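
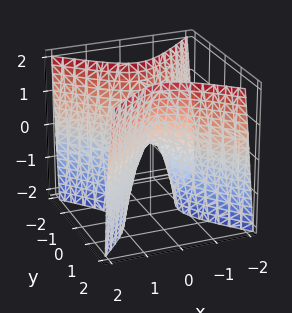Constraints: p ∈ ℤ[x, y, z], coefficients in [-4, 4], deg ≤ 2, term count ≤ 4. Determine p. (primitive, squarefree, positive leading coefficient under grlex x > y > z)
3*x^2 - 3*y^2 + z

1. deg p = 2. A hyperbolic paraboloid; a quadric.
2. Symmetries: it's symmetric under x → −x, forcing even powers of x; the y ↦ −y reflection is a symmetry, so y appears only in even powers.
3. Reading off the gridlines: it crosses the z-axis at the gridline z = 0; one y-axis crossing is at y = 0; it meets the x-axis at x = 0 (among the integer gridlines).
4. Solving for integer coefficients yields p as stated.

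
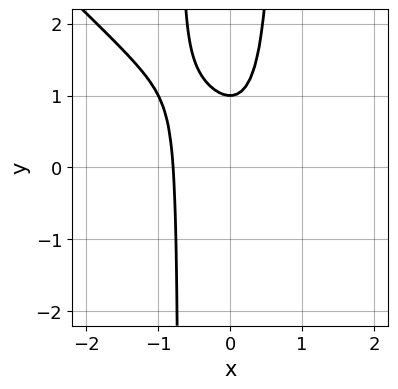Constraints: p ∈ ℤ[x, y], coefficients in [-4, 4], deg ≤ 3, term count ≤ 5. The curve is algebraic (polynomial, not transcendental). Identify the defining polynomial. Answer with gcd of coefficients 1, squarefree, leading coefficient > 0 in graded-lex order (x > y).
2*x^3 + 2*x^2*y - y + 1

1. The degree is 3 — the shape is more complex than any degree-2 curve.
2. Reading off the gridlines: it meets the y-axis at y = 1 (among the integer gridlines).
3. Together with the visible shape, these determine p as stated.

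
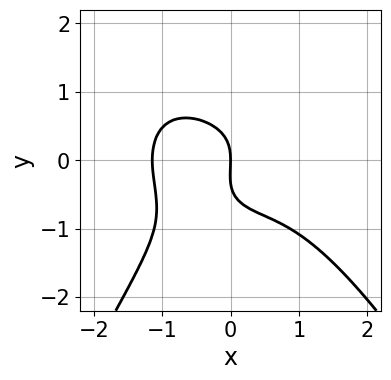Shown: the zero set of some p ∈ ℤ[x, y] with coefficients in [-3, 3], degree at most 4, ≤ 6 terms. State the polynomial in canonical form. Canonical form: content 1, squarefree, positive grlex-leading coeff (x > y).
2*x^4 - 2*x*y^2 + 3*y^3 + y^2 + 3*x

(a) The degree is 4 — no degree-3 curve has this shape.
(b) Against the integer gridlines: one y-axis crossing is at y = 0; it meets the x-axis at x = 0 (among the integer gridlines).
(c) Fitting integer coefficients to these (and the overall shape) gives p.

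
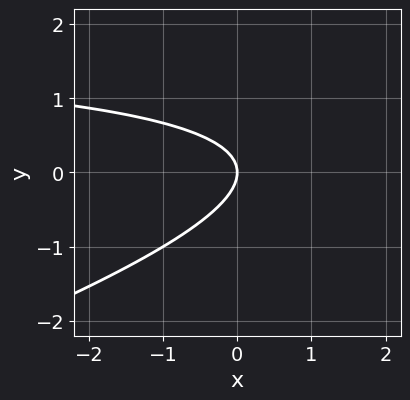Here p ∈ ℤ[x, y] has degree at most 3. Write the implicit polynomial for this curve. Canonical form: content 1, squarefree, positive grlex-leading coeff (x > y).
1. The degree is 2 — a generic line meets the curve in up to 2 points.
2. Observable constraints: one y-axis crossing is at y = 0; one x-axis crossing is at x = 0.
3. These observations pin down the coefficients.

x*y - 3*y^2 - 2*x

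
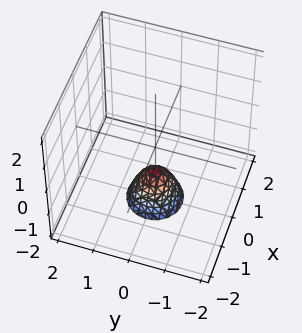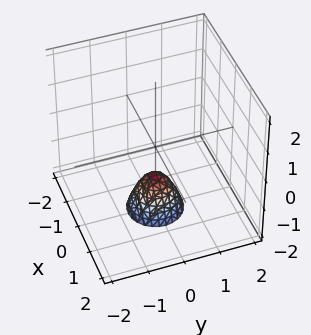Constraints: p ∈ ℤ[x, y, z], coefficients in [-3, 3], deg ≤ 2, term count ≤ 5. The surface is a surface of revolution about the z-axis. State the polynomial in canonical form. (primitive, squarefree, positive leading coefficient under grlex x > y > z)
2*x^2 + 2*y^2 + z + 1

deg p = 2. A generic line meets the surface in up to 2 points.
Symmetries: rotational symmetry about the z-axis ⇒ p depends on x, y only through x² + y².
Observable constraints: a circular section at z = -2 has radius between 0 and 1; it misses every integer gridline on the x-axis.
Together with the visible shape, these determine p as stated. Check: (0, 0, -1) on the z-axis lies on the surface, and p(0, 0, -1) = 0. ✓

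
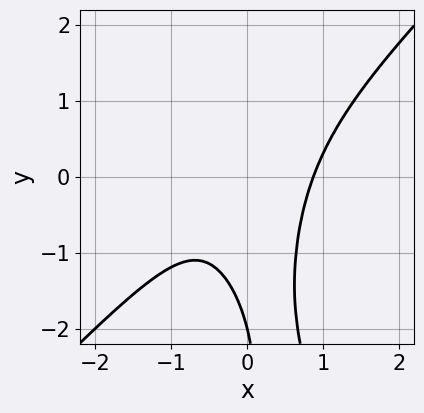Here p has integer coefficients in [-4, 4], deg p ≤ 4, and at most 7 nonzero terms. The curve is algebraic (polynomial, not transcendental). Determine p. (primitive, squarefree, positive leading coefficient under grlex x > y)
3*x^3 - 2*x^2*y - x*y^2 - y - 2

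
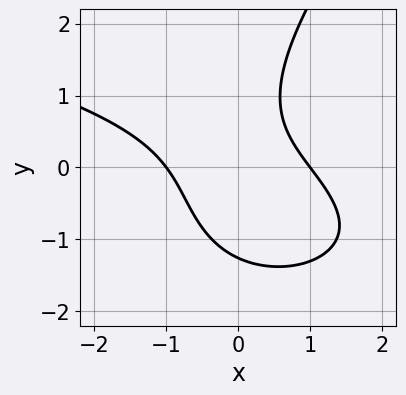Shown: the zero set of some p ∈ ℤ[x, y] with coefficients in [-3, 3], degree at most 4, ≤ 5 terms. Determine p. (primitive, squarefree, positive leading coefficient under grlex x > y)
x*y^2 - y^3 + 2*x^2 + 3*x*y - 2

Degree: the shape is more complex than any degree-2 curve, so deg p = 3.
Checking where it meets the axes: the x-axis gridline crossings are at x ∈ {-1, 1}.
Together with the visible shape, these determine p as stated.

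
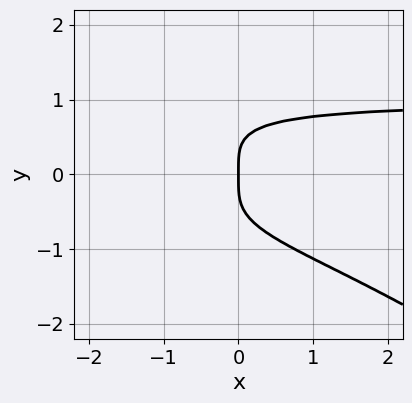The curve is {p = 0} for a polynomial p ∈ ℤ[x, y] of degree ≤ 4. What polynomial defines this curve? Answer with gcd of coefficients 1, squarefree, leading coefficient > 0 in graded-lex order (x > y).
2*x*y^3 + 3*y^4 - 2*x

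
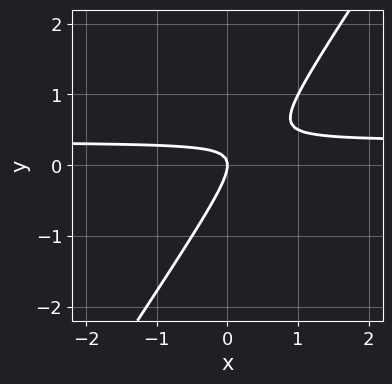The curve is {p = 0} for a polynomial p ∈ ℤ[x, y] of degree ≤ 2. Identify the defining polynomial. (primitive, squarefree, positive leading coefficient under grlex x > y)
Degree: the shape is more complex than any degree-1 curve, so deg p = 2.
Checking where it meets the axes: one x-axis crossing is at x = 0; one y-axis crossing is at y = 0.
Putting this together gives p.

3*x*y - 2*y^2 - x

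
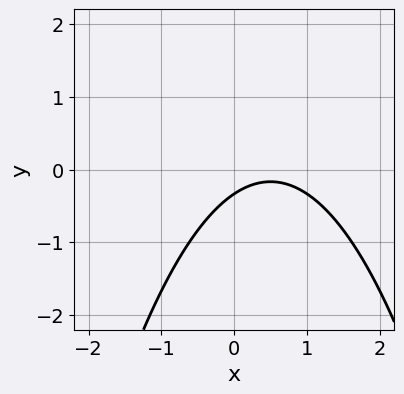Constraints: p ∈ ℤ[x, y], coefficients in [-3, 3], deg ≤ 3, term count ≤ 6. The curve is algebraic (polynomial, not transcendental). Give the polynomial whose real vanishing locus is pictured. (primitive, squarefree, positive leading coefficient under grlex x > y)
First, the degree is 2 — a generic line meets the curve in up to 2 points.
Next, reading off the gridlines: the curve avoids every integer x-axis point in the box.
Finally, assembling these constraints gives the stated polynomial.

2*x^2 - 2*x + 3*y + 1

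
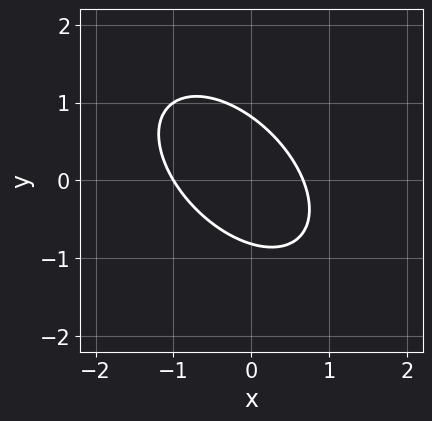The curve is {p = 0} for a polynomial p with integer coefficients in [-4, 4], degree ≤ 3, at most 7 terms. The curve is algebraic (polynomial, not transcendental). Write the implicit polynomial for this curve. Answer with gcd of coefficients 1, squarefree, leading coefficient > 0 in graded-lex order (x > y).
The degree is 2 — a generic line meets the curve in up to 2 points.
From the visible intercepts: one x-axis crossing is at x = -1.
Fitting integer coefficients to these (and the overall shape) gives p.

3*x^2 + 3*x*y + 3*y^2 + x - 2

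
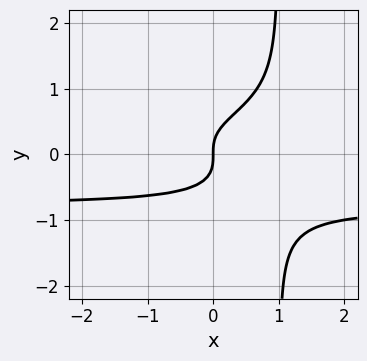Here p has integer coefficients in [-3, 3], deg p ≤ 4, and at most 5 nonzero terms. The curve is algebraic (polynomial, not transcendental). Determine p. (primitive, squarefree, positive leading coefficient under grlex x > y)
2*x*y^3 - 2*y^3 + x

First, the degree is 4 — a generic line meets the curve in up to 4 points.
Next, from the visible intercepts: it meets the y-axis at y = 0 (among the integer gridlines); one x-axis crossing is at x = 0.
Finally, together with the visible shape, these determine p as stated.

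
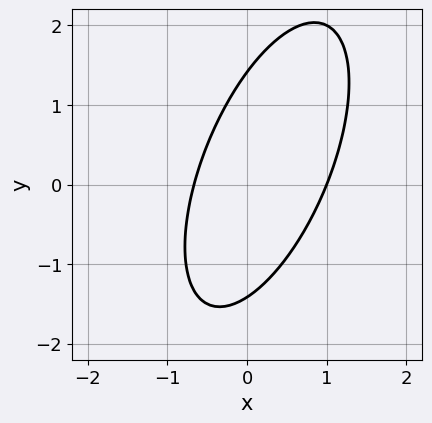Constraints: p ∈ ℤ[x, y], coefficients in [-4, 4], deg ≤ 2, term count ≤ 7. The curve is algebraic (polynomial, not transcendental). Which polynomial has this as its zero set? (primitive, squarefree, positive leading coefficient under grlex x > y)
3*x^2 - 2*x*y + y^2 - x - 2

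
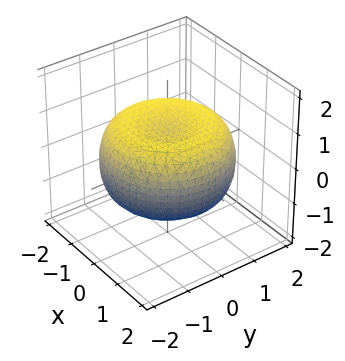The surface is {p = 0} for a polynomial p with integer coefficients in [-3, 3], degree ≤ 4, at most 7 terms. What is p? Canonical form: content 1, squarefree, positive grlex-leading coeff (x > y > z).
(a) deg p = 4.
(b) Symmetries: the z-axis is an axis of rotation, so x and y enter only as x² + y².
(c) Observable constraints: a circular section at z = -1 has radius exactly 1.
(d) Fitting integer coefficients to these (and the overall shape) gives p.

x^4 + 2*x^2*y^2 + y^4 - 2*x^2 - 2*y^2 + 3*z^2 - 2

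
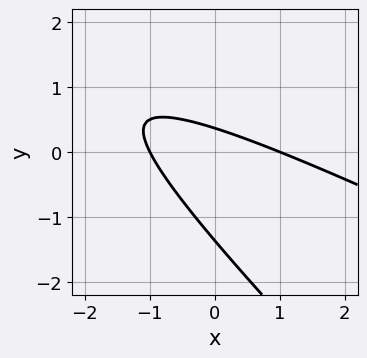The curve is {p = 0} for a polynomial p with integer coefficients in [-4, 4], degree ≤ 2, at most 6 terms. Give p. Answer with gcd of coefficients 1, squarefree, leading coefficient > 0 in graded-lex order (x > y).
deg p = 2.
Against the integer gridlines: among the integer gridlines, it crosses the x-axis at x ∈ {-1, 1}.
The integer polynomial consistent with all of this is the stated p.

x^2 + 3*x*y + 2*y^2 + 2*y - 1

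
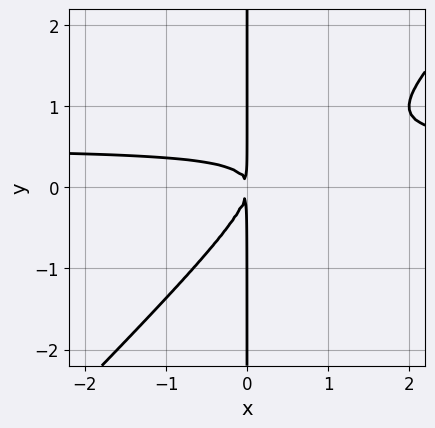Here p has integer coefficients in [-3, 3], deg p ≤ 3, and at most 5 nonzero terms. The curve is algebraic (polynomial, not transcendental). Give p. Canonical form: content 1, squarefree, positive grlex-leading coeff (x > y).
2*x^2*y - 2*x*y^2 - x^2

(a) The degree is 3 — a generic line meets the curve in up to 3 points.
(b) From the visible intercepts: every point of the y-axis in the box is on the curve.
(c) These observations pin down the coefficients.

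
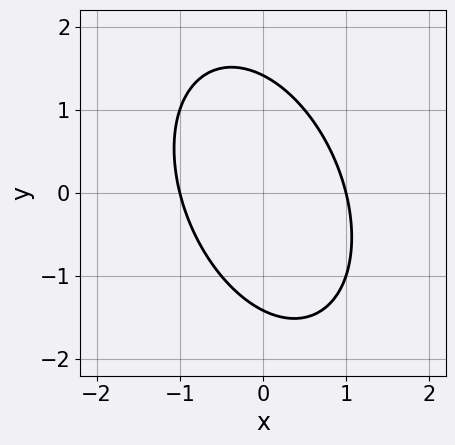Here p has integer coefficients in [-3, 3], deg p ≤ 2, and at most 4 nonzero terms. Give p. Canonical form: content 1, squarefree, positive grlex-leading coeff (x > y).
First, degree: no degree-1 curve has this shape, so deg p = 2.
Then, observable constraints: among the integer gridlines, it crosses the x-axis at x ∈ {-1, 1}.
Finally, the integer polynomial consistent with all of this is the stated p.

2*x^2 + x*y + y^2 - 2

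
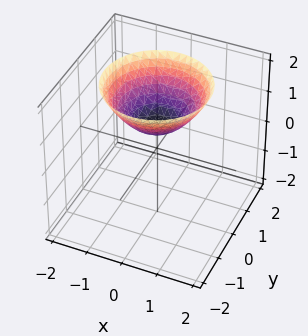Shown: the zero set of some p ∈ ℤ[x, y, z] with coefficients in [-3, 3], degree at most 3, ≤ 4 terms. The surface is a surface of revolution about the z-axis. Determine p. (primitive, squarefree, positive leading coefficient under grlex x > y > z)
2*x^2 + 2*y^2 - 3*z + 2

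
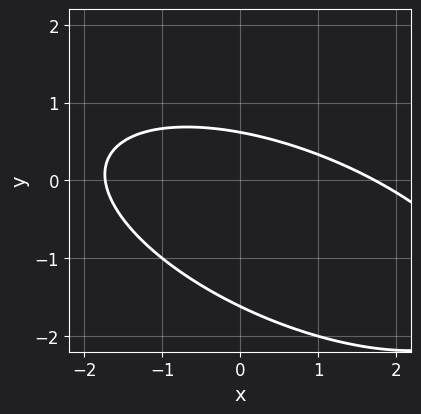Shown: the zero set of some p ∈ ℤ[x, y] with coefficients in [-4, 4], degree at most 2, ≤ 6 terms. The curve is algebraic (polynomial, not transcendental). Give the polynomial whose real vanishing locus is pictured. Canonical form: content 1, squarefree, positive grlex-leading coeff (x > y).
x^2 + 2*x*y + 3*y^2 + 3*y - 3

First, deg p = 2. A generic line meets the curve in up to 2 points.
Finally, solving for integer coefficients yields p as stated.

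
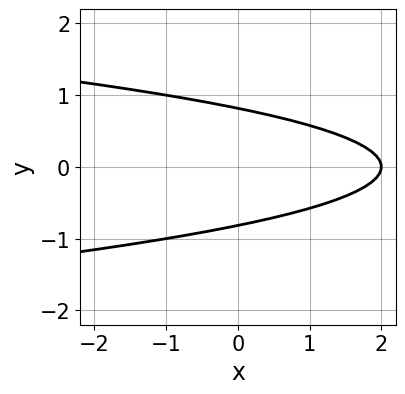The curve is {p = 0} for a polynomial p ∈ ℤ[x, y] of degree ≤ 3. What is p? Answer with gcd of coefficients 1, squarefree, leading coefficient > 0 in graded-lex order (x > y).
3*y^2 + x - 2

deg p = 2. No degree-1 curve has this shape.
Symmetries: the y ↦ −y reflection is a symmetry, so y appears only in even powers.
From the axis intercepts and sections: it crosses the x-axis at the gridline x = 2.
Fitting integer coefficients to these (and the overall shape) gives p.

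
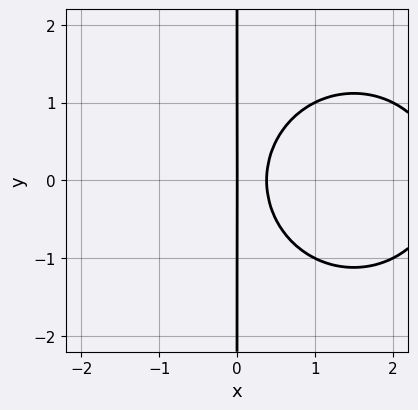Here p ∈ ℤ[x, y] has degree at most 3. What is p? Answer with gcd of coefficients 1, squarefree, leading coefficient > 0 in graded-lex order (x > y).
x^3 + x*y^2 - 3*x^2 + x

(a) Degree: no degree-2 curve has this shape, so deg p = 3.
(b) Symmetries: mirror symmetry y ↦ −y ⇒ only even powers of y.
(c) Checking where it meets the axes: the visible y-axis segment lies entirely on the curve; it meets the x-axis at x = 0 (among the integer gridlines).
(d) Putting this together gives p.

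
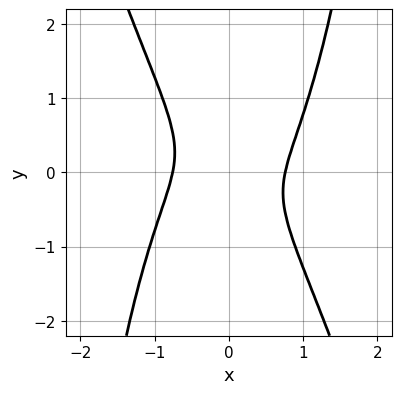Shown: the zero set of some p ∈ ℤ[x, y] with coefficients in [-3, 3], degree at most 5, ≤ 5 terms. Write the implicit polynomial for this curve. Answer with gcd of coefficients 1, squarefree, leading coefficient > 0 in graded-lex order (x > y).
The degree is 4 — no degree-3 curve has this shape.
Reading off the gridlines: no y-intercept at any integer in the box.
Together with the visible shape, these determine p as stated.

3*x^4 + x^3*y - 2*x*y - 2*y^2 - 1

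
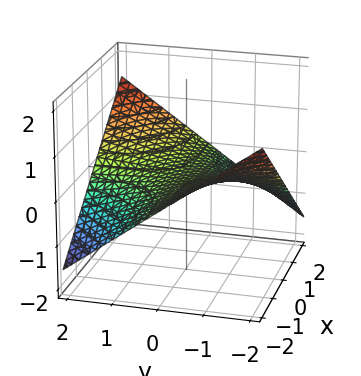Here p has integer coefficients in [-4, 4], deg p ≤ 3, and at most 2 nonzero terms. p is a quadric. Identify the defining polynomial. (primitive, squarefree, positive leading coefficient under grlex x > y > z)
1. The degree is 2 — a saddle surface; a quadric.
2. Checking where it meets the axes: the visible y-axis segment lies entirely on the surface; it meets the z-axis at z = 0 (among the integer gridlines).
3. Together with the visible shape, these determine p as stated.

x*y - 3*z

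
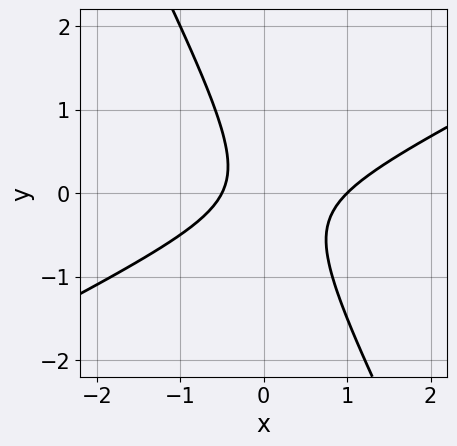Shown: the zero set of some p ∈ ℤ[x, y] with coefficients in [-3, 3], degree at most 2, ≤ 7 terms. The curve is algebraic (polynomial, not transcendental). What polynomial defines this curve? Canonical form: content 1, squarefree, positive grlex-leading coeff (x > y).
First, degree: no degree-1 curve has this shape, so deg p = 2.
Then, from the visible intercepts: it misses every integer gridline on the y-axis; one x-axis crossing is at x = 1.
Finally, the integer polynomial consistent with all of this is the stated p.

2*x^2 - 3*x*y - 2*y^2 - x - 1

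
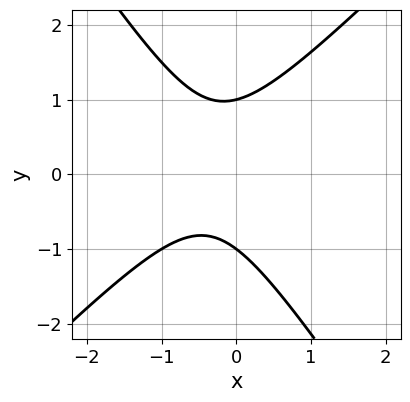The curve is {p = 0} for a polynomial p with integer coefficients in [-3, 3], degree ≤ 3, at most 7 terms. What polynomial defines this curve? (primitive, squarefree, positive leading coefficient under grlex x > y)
3*x^2 - x*y - 2*y^2 + 2*x + 2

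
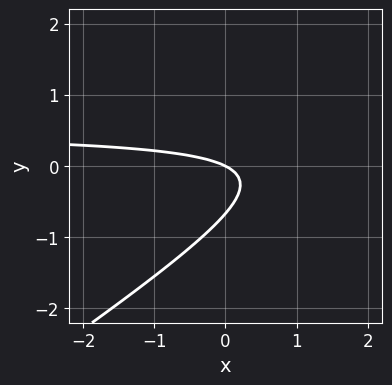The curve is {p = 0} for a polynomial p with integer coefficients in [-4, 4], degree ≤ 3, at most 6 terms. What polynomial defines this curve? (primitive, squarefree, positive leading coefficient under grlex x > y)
Degree: no degree-1 curve has this shape, so deg p = 2.
Against the integer gridlines: it meets the x-axis at x = 0 (among the integer gridlines); one y-axis crossing is at y = 0.
Matching integer coefficients to the picture gives p.

2*x*y - 3*y^2 - x - 2*y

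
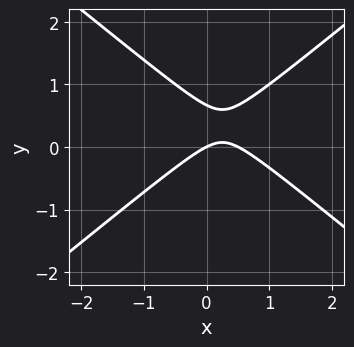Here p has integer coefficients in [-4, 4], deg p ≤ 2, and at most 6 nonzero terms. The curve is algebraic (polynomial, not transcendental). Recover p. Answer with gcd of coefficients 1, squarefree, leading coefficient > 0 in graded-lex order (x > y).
First, deg p = 2. No degree-1 curve has this shape.
Then, against the integer gridlines: it crosses the y-axis at the gridline y = 0; it crosses the x-axis at the gridline x = 0.
Finally, the integer polynomial consistent with all of this is the stated p.

2*x^2 - 3*y^2 - x + 2*y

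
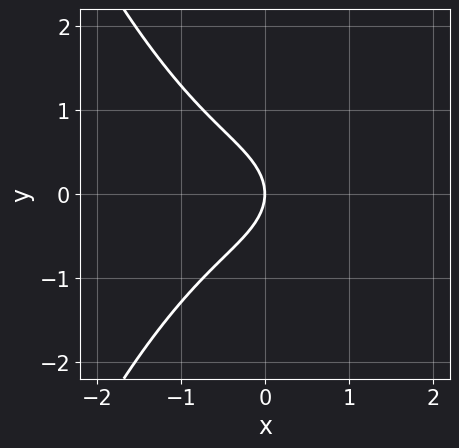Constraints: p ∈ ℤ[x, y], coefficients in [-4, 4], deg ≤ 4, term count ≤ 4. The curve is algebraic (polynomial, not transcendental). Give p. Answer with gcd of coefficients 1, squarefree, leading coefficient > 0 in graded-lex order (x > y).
1. deg p = 3. A generic line meets the curve in up to 3 points.
2. Symmetries: mirror symmetry y ↦ −y ⇒ only even powers of y.
3. From the visible intercepts: one x-axis crossing is at x = 0; one y-axis crossing is at y = 0.
4. The integer polynomial consistent with all of this is the stated p.

2*x^3 + 3*y^2 + 3*x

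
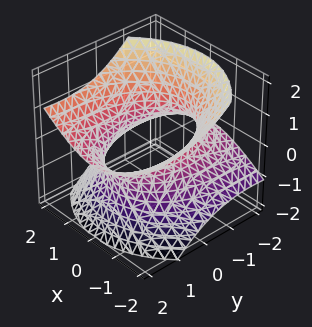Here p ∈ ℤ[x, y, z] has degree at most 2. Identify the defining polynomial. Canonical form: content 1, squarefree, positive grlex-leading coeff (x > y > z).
2*x^2 + y^2 - 3*y*z - 3*z^2 - 3

deg p = 2. The shape is more complex than any degree-1 surface.
Observable constraints: it misses every integer gridline on the z-axis.
The integer polynomial consistent with all of this is the stated p.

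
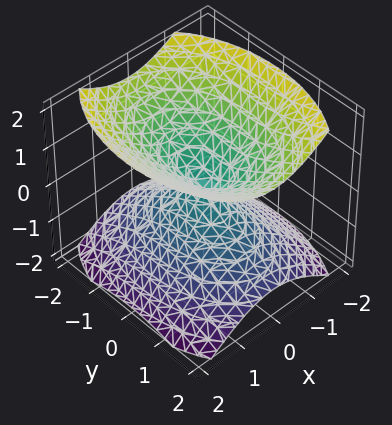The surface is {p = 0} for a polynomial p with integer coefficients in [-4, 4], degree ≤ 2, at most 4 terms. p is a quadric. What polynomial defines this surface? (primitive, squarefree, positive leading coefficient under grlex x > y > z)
First, there are 2 components. Treating them together as one polynomial.
Next, the degree is 2 — a double cone through the origin; a quadric.
Next, symmetries: mirror symmetry x ↦ −x ⇒ only even powers of x; it's symmetric under z → −z, forcing even powers of z; the y ↦ −y reflection is a symmetry, so y appears only in even powers.
Then, from the visible intercepts: it meets the y-axis at y = 0 (among the integer gridlines); it crosses the z-axis at the gridline z = 0; it meets the x-axis at x = 0 (among the integer gridlines).
Finally, solving for integer coefficients yields p as stated.

2*x^2 + y^2 - 2*z^2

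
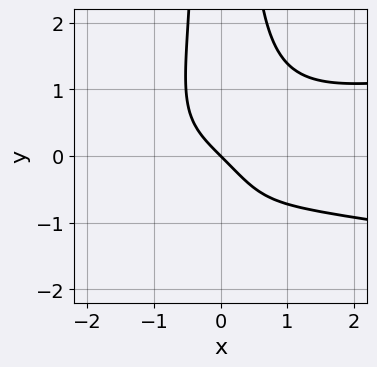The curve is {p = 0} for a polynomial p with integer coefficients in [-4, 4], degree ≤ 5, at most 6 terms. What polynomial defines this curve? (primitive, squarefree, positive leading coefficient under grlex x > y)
(a) Degree: a generic line meets the curve in up to 4 points, so deg p = 4.
(b) Reading off the gridlines: it crosses the y-axis at the gridline y = 0; it meets the x-axis at x = 0 (among the integer gridlines).
(c) Together with the visible shape, these determine p as stated.

3*x^2*y^2 - x^3 - 2*x - 2*y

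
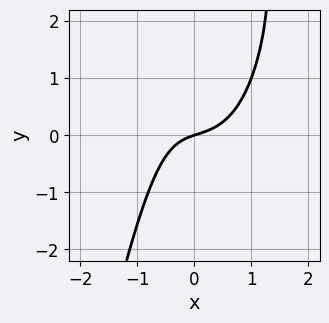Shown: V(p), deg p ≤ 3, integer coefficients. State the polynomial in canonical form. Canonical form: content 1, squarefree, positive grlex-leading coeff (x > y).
3*x^3 - 2*x*y + y^2 + x - 3*y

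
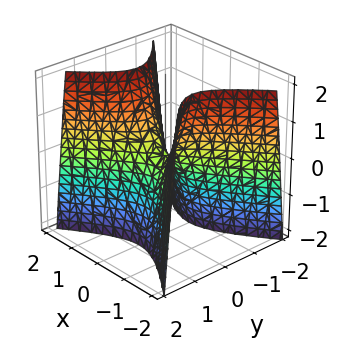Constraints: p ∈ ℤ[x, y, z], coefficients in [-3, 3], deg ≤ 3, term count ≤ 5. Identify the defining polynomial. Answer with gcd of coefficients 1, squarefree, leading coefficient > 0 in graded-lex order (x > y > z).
The degree is 2 — a hyperbolic paraboloid; a quadric.
Symmetries: it's symmetric under x → −x, forcing even powers of x; the y ↦ −y reflection is a symmetry, so y appears only in even powers.
Reading off the gridlines: it crosses the y-axis at the gridline y = 0; one x-axis crossing is at x = 0; it meets the z-axis at z = 0 (among the integer gridlines).
The integer polynomial consistent with all of this is the stated p.

2*x^2 - 3*y^2 - z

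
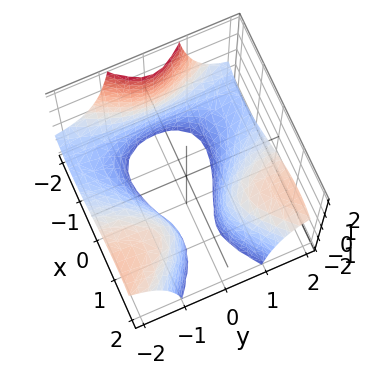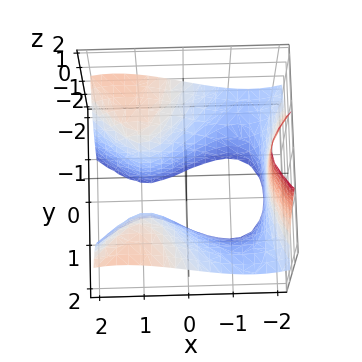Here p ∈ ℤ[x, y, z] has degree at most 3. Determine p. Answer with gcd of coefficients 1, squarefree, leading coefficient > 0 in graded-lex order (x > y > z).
x^3 - x*y^2 + 2*y^2*z - 2*x + 2

(a) The degree is 3 — no degree-2 surface has this shape.
(b) Checking where it meets the axes: no z-intercept at any integer in the box; the surface avoids every integer y-axis point in the box.
(c) Fitting integer coefficients to these (and the overall shape) gives p.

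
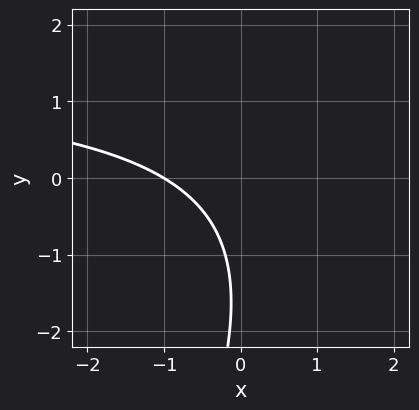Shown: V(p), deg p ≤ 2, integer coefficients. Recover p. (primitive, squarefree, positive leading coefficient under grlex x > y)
2*x*y - y^2 - 3*x - 3*y - 3

1. deg p = 2.
2. From the visible intercepts: it meets the x-axis at x = -1 (among the integer gridlines); it misses every integer gridline on the y-axis.
3. These observations pin down the coefficients.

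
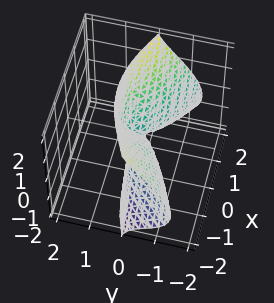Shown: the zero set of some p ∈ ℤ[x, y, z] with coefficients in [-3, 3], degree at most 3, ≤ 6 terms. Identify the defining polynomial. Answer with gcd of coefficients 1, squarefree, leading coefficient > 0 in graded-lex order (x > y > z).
2*y^3 - 2*y^2*z + 2*y*z^2 + x^2 - z^2

(a) The degree is 3 — a generic line meets the surface in up to 3 points.
(b) Checking where it meets the axes: one y-axis crossing is at y = 0; it meets the z-axis at z = 0 (among the integer gridlines).
(c) Solving for integer coefficients yields p as stated.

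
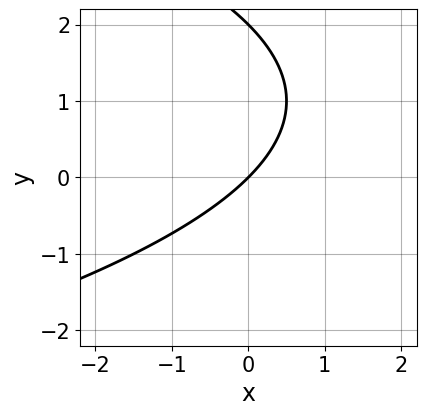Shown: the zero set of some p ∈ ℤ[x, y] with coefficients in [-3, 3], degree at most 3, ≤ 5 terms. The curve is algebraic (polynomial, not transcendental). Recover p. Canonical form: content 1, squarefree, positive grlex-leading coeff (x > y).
1. Degree: no degree-1 curve has this shape, so deg p = 2.
2. Reading off the gridlines: one x-axis crossing is at x = 0; among the integer gridlines, it crosses the y-axis at y ∈ {0, 2}.
3. Matching integer coefficients to the picture gives p.

y^2 + 2*x - 2*y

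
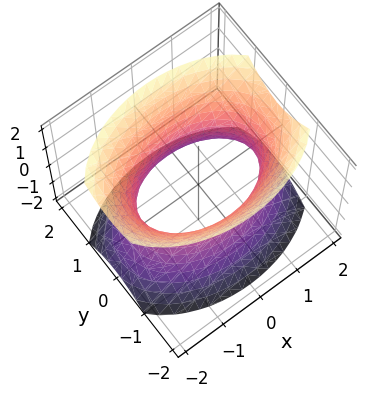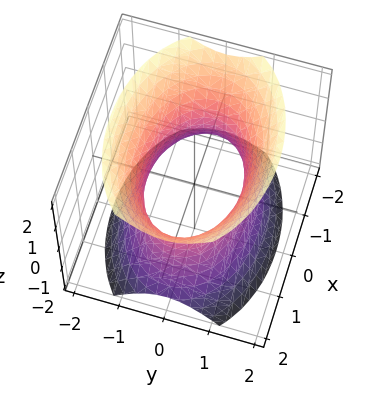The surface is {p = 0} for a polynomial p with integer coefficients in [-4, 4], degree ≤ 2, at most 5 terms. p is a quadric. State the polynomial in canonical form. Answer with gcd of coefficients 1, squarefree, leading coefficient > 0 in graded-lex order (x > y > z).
x^2 + 2*y^2 - z^2 - 2

Degree: an hourglass — one-sheet hyperboloid; a quadric, so deg p = 2.
Symmetries: it's symmetric under z → −z, forcing even powers of z; the x ↦ −x reflection is a symmetry, so x appears only in even powers; mirror symmetry y ↦ −y ⇒ only even powers of y.
From the axis intercepts and sections: no z-intercept at any integer in the box; the y-axis gridline crossings are at y ∈ {-1, 1}.
Together with the visible shape, these determine p as stated.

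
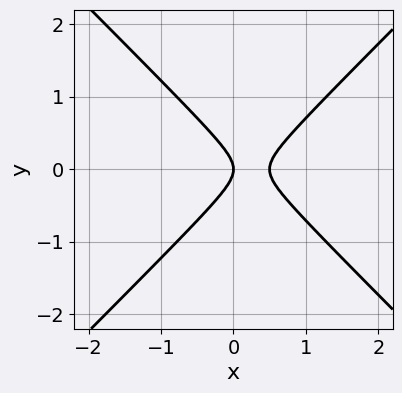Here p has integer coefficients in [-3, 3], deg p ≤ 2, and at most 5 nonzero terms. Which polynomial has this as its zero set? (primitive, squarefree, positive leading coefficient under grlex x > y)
First, deg p = 2. A generic line meets the curve in up to 2 points.
Next, symmetries: the y ↦ −y reflection is a symmetry, so y appears only in even powers.
Then, reading off the gridlines: it crosses the y-axis at the gridline y = 0; it crosses the x-axis at the gridline x = 0.
Finally, assembling these constraints gives the stated polynomial.

2*x^2 - 2*y^2 - x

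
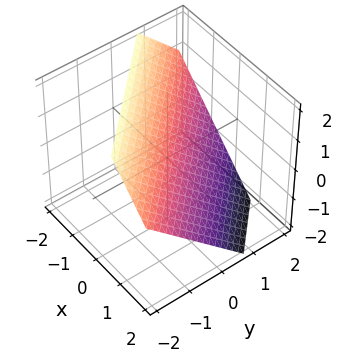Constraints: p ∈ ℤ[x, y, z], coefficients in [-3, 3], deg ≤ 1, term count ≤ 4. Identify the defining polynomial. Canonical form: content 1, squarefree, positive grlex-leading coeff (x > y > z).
Degree: the surface is flat (a plane), so deg p = 1.
Putting this together gives p.

3*x + 3*y + 3*z - 2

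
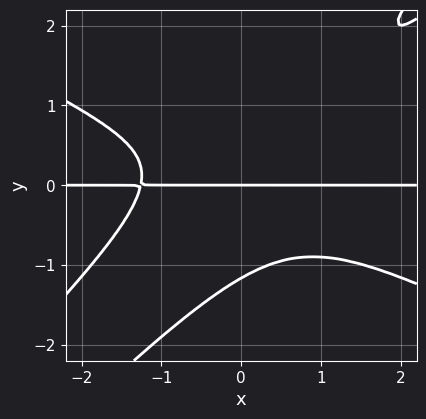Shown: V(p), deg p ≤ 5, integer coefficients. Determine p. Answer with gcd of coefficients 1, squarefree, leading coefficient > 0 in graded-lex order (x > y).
x^3*y - 3*x*y^3 + 2*y^4 - y^2 + 2*y

1. The degree is 4 — no degree-3 curve has this shape.
2. Observable constraints: one y-axis crossing is at y = 0; the visible x-axis segment lies entirely on the curve.
3. These observations pin down the coefficients.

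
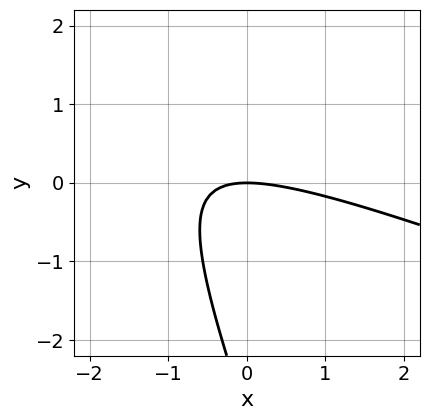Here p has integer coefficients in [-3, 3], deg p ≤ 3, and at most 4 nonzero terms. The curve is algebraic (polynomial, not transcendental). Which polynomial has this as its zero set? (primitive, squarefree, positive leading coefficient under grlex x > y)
x^2 + 3*x*y + y^2 + 3*y

Degree: no degree-1 curve has this shape, so deg p = 2.
From the axis intercepts and sections: it meets the y-axis at y = 0 (among the integer gridlines); it crosses the x-axis at the gridline x = 0.
These observations pin down the coefficients.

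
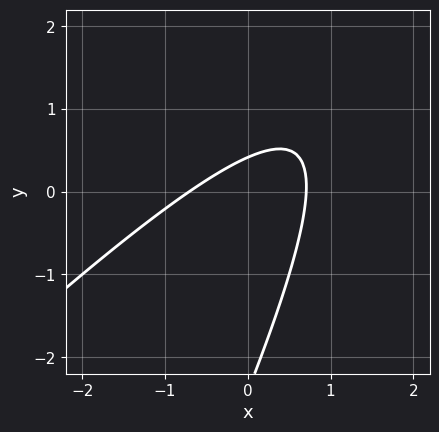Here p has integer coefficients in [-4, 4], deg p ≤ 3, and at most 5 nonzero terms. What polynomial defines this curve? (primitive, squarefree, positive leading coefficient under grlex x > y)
(a) The degree is 2 — the shape is more complex than any degree-1 curve.
(b) The integer polynomial consistent with all of this is the stated p.

2*x^2 - 3*x*y + y^2 + 2*y - 1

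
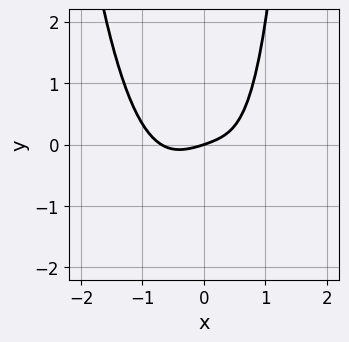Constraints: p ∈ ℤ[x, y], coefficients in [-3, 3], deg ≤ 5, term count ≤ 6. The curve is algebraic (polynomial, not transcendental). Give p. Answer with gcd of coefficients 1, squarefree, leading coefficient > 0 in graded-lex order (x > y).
3*x^4 - x^2*y + 2*x*y + x - 3*y

The degree is 4 — no degree-3 curve has this shape.
Against the integer gridlines: one y-axis crossing is at y = 0; it meets the x-axis at x = 0 (among the integer gridlines).
Together with the visible shape, these determine p as stated.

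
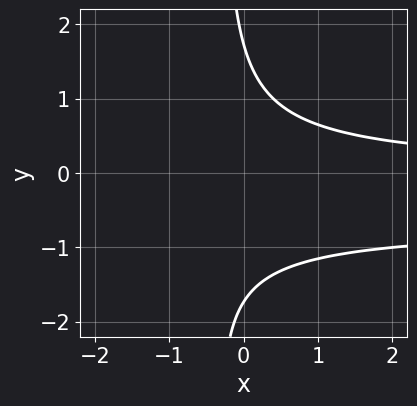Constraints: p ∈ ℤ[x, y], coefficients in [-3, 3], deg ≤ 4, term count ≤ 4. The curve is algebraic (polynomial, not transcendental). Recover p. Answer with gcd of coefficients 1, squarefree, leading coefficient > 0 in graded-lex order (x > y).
3*x*y^2 + 2*x*y + y^2 - 3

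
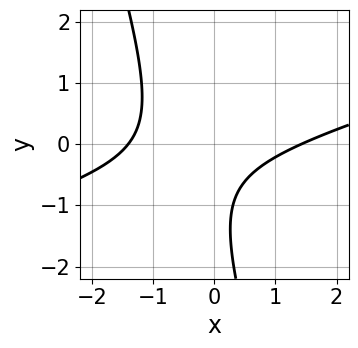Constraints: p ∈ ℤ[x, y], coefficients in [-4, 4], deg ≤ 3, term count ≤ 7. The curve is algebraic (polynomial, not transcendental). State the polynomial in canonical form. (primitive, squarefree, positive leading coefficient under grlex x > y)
First, deg p = 2.
Then, observable constraints: no y-intercept at any integer in the box.
Finally, the integer polynomial consistent with all of this is the stated p.

x^2 - 3*x*y - y^2 - 2*y - 2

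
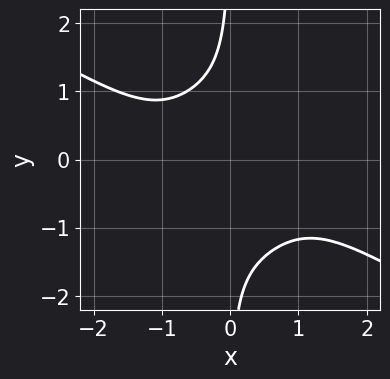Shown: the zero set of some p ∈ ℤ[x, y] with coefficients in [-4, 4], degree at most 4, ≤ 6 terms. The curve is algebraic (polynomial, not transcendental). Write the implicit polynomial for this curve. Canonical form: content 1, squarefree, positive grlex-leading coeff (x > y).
x^4 + x^3*y + 2*x*y^3 + x*y^2 + 2

Degree: a generic line meets the curve in up to 4 points, so deg p = 4.
Against the integer gridlines: no x-intercept at any integer in the box; no y-intercept at any integer in the box.
The integer polynomial consistent with all of this is the stated p.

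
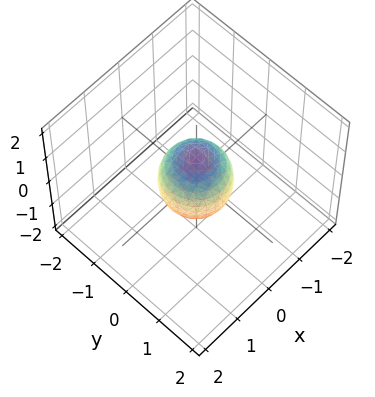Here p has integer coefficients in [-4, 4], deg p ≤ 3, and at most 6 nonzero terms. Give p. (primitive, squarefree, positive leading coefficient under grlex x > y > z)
3*x^2 + 3*y^2 + 2*z^2 - 2

The degree is 2 — no degree-1 surface has this shape.
Symmetries: rotational symmetry about the z-axis ⇒ p depends on x, y only through x² + y².
From the axis intercepts and sections: a circular section at z = 0 has radius between 0 and 1; the z-axis gridline crossings are at z ∈ {-1, 1}.
Together with the visible shape, these determine p as stated.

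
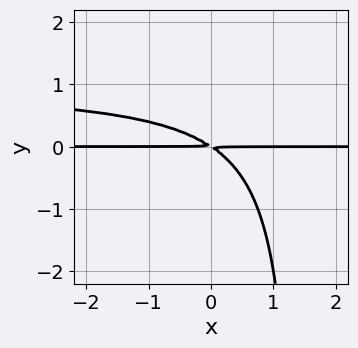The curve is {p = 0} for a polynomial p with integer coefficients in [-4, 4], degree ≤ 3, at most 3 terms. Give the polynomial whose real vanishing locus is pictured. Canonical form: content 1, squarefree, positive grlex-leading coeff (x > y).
1. The degree is 3 — no degree-2 curve has this shape.
2. Observable constraints: the visible x-axis segment lies entirely on the curve.
3. The integer polynomial consistent with all of this is the stated p.

2*x*y^2 - 2*x*y - 3*y^2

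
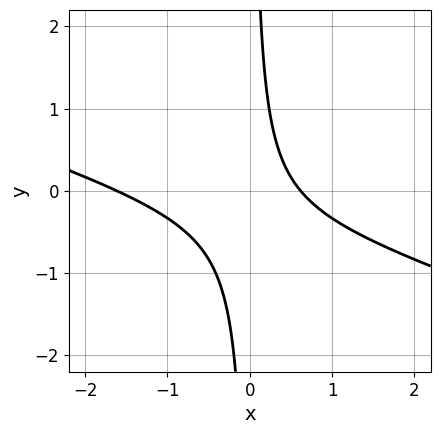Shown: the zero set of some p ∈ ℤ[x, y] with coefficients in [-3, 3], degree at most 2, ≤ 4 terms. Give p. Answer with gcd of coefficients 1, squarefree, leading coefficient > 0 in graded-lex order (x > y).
First, the degree is 2 — a generic line meets the curve in up to 2 points.
Next, reading off the gridlines: no y-intercept at any integer in the box.
Finally, matching integer coefficients to the picture gives p.

x^2 + 3*x*y + x - 1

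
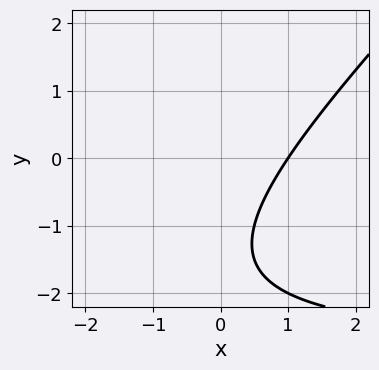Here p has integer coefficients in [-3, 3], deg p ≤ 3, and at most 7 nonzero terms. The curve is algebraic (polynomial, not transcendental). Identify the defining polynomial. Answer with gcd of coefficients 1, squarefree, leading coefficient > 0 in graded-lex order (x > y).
x*y - y^2 + 3*x - 3*y - 3

(a) deg p = 2. No degree-1 curve has this shape.
(b) Reading off the gridlines: it crosses the x-axis at the gridline x = 1; no y-intercept at any integer in the box.
(c) Fitting integer coefficients to these (and the overall shape) gives p.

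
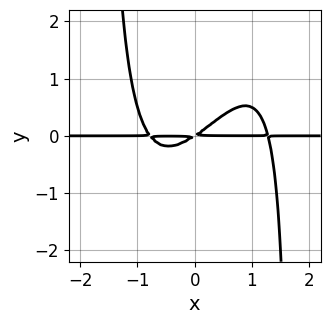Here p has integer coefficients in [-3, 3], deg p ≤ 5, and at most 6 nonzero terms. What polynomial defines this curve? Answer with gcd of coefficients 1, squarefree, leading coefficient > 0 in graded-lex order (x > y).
2*x^3*y - x^2*y^2 - x^2*y - 2*x*y + 3*y^2

(a) deg p = 4.
(b) From the axis intercepts and sections: the visible x-axis segment lies entirely on the curve.
(c) Fitting integer coefficients to these (and the overall shape) gives p.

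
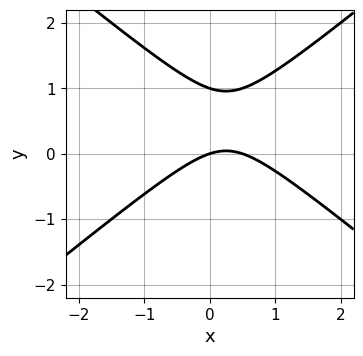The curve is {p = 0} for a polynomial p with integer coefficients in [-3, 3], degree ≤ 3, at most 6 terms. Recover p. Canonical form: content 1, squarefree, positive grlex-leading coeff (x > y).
First, degree: a generic line meets the curve in up to 2 points, so deg p = 2.
Then, observable constraints: it crosses the x-axis at the gridline x = 0; among the integer gridlines, it crosses the y-axis at y ∈ {0, 1}.
Finally, these observations pin down the coefficients.

2*x^2 - 3*y^2 - x + 3*y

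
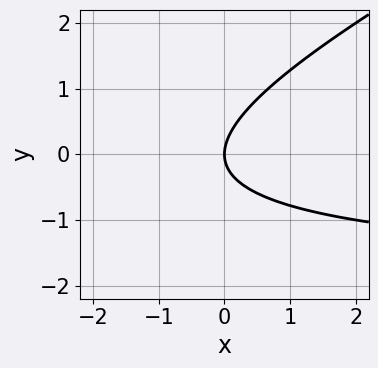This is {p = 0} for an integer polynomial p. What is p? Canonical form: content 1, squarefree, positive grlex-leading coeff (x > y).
x*y - 2*y^2 + 2*x

(a) deg p = 2. The shape is more complex than any degree-1 curve.
(b) Observable constraints: one y-axis crossing is at y = 0; it meets the x-axis at x = 0 (among the integer gridlines).
(c) Fitting integer coefficients to these (and the overall shape) gives p.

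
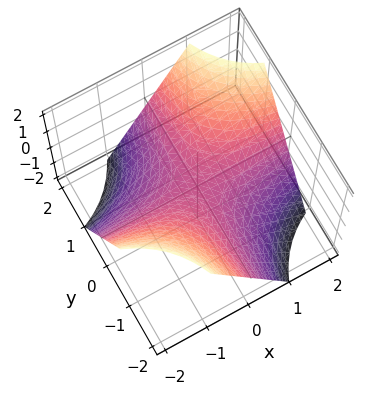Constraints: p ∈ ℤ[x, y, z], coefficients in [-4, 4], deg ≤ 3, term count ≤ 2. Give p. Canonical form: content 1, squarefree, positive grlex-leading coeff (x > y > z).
First, the degree is 2 — a saddle surface; a quadric.
Then, checking where it meets the axes: the visible x-axis segment lies entirely on the surface; one z-axis crossing is at z = 0.
Finally, the integer polynomial consistent with all of this is the stated p. Check: (0, 2, 0) on the y-axis lies on the surface, and p(0, 2, 0) = 0. ✓

x*y - z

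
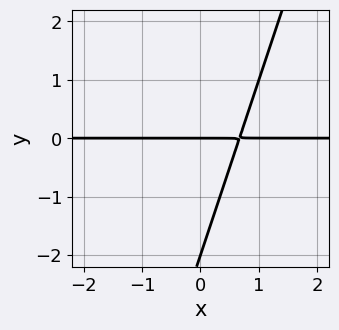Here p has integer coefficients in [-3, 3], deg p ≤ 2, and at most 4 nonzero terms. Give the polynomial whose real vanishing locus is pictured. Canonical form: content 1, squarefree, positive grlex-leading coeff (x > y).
First, degree: a generic line meets the curve in up to 2 points, so deg p = 2.
Then, observable constraints: the visible x-axis segment lies entirely on the curve; the y-axis gridline crossings are at y ∈ {-2, 0}.
Finally, solving for integer coefficients yields p as stated.

3*x*y - y^2 - 2*y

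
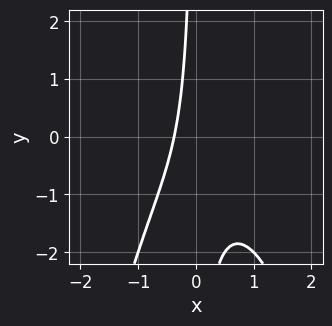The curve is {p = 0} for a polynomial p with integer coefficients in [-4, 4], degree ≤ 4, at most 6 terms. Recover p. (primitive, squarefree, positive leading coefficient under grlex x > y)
1. The degree is 3 — the shape is more complex than any degree-2 curve.
2. From the visible intercepts: it misses every integer gridline on the y-axis.
3. Assembling these constraints gives the stated polynomial.

2*x^3 - x^2 + 2*x*y + 2*x + 1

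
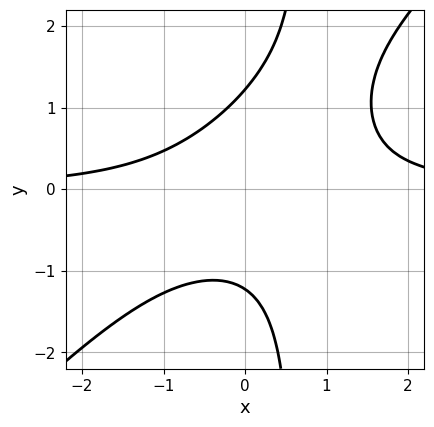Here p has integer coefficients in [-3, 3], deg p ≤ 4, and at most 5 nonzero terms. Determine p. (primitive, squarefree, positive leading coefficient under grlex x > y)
3*x^2*y - 3*x*y^2 - x*y + 2*y^2 - 3

(a) deg p = 3. The shape is more complex than any degree-2 curve.
(b) Against the integer gridlines: the curve avoids every integer x-axis point in the box.
(c) The integer polynomial consistent with all of this is the stated p.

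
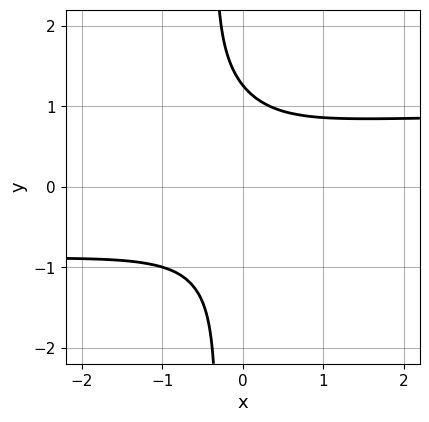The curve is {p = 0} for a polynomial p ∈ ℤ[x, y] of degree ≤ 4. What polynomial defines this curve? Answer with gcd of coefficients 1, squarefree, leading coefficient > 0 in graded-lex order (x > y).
2*x^2*y^2 + 3*x*y^3 + y^3 - 2*x^2 - 2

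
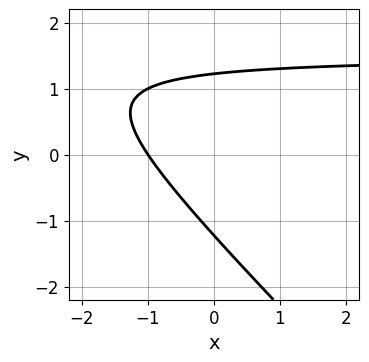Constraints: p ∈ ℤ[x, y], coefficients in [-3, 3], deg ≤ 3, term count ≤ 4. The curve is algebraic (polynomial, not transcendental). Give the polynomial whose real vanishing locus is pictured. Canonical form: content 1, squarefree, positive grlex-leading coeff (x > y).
2*x*y + 2*y^2 - 3*x - 3

(a) The degree is 2 — a generic line meets the curve in up to 2 points.
(b) From the axis intercepts and sections: it crosses the x-axis at the gridline x = -1.
(c) Assembling these constraints gives the stated polynomial.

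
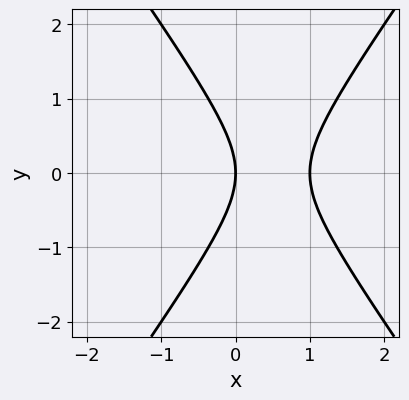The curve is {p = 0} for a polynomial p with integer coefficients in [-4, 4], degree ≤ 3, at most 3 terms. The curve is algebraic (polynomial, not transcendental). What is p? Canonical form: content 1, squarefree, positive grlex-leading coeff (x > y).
2*x^2 - y^2 - 2*x

deg p = 2. No degree-1 curve has this shape.
Symmetries: the y ↦ −y reflection is a symmetry, so y appears only in even powers.
Observable constraints: the x-axis gridline crossings are at x ∈ {0, 1}; one y-axis crossing is at y = 0.
Solving for integer coefficients yields p as stated.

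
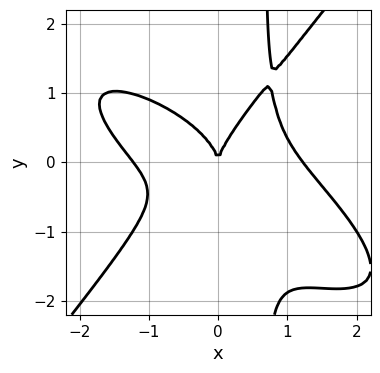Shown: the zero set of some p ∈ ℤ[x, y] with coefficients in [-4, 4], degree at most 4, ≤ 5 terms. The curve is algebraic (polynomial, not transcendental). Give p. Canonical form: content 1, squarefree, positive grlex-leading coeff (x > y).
2*x^4 + 3*x^3*y - 3*x*y^3 + 2*y^3 - 3*x^2

(a) Degree: no degree-3 curve has this shape, so deg p = 4.
(b) Observable constraints: it meets the x-axis at x = 0 (among the integer gridlines); one y-axis crossing is at y = 0.
(c) Together with the visible shape, these determine p as stated.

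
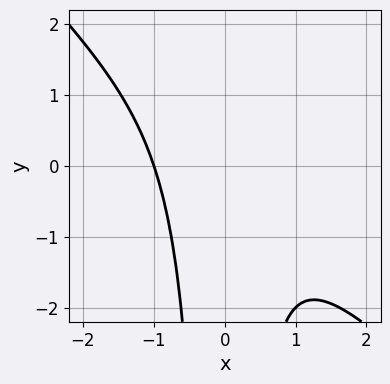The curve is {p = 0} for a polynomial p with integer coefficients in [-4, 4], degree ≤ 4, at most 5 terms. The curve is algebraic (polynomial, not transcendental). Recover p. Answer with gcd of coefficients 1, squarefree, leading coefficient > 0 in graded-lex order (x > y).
First, the degree is 3 — a generic line meets the curve in up to 3 points.
Next, against the integer gridlines: the curve avoids every integer y-axis point in the box; one x-axis crossing is at x = -1.
Finally, the integer polynomial consistent with all of this is the stated p.

x^3 + x^2*y + 1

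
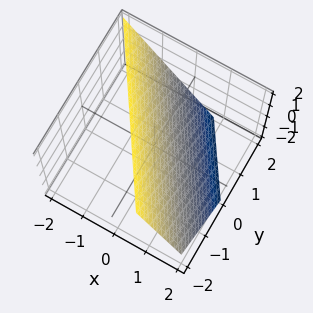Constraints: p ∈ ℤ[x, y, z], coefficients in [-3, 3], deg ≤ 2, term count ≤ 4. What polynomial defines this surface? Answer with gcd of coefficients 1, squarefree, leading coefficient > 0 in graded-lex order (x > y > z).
The degree is 1 — the surface is flat (a plane).
From the visible intercepts: it crosses the y-axis at the gridline y = 1; it meets the z-axis at z = 1 (among the integer gridlines).
Together with the visible shape, these determine p as stated.

3*x + 2*y + 2*z - 2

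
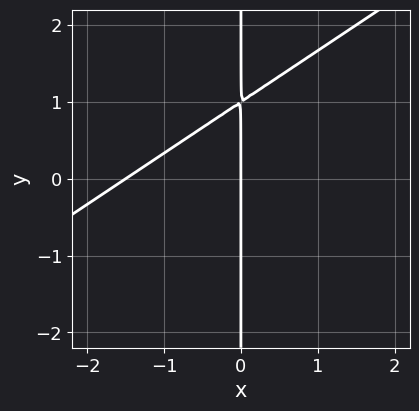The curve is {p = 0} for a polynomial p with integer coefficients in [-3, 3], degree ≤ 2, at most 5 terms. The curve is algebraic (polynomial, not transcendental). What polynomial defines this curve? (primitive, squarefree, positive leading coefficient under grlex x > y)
deg p = 2.
Reading off the gridlines: the visible y-axis segment lies entirely on the curve; it crosses the x-axis at the gridline x = 0.
Together with the visible shape, these determine p as stated.

2*x^2 - 3*x*y + 3*x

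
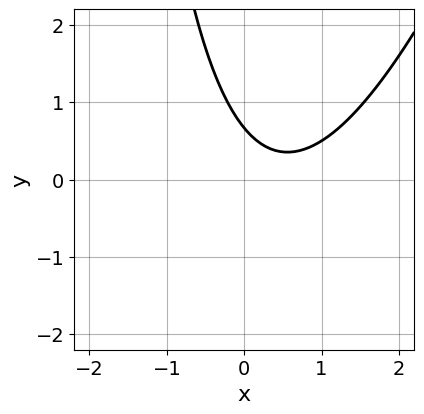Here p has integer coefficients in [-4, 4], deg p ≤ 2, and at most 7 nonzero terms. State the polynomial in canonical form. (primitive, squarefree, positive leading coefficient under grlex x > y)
The degree is 2 — the shape is more complex than any degree-1 curve.
Checking where it meets the axes: no x-intercept at any integer in the box.
Assembling these constraints gives the stated polynomial.

3*x^2 - x*y - 3*x - 3*y + 2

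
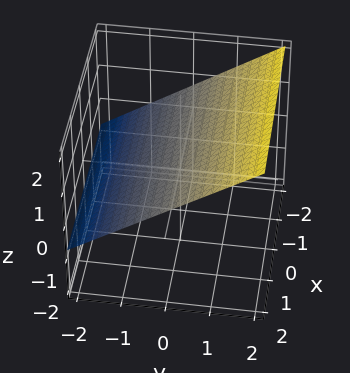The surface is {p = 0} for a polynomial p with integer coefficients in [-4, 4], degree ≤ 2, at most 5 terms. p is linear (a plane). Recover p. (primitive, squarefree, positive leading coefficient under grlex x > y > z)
2*y - 3*z + 2

The degree is 1 — every cross-section is a straight line — this is a plane.
Observable constraints: one y-axis crossing is at y = -1; the surface avoids every integer x-axis point in the box.
Putting this together gives p.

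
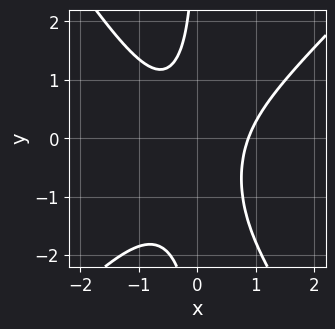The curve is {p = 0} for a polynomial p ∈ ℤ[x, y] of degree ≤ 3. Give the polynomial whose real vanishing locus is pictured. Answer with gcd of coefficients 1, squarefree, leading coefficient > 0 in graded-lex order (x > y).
3*x^3 - x^2*y - 2*x*y^2 - 2*x*y - 2

(a) The degree is 3 — no degree-2 curve has this shape.
(b) From the visible intercepts: no y-intercept at any integer in the box.
(c) Fitting integer coefficients to these (and the overall shape) gives p.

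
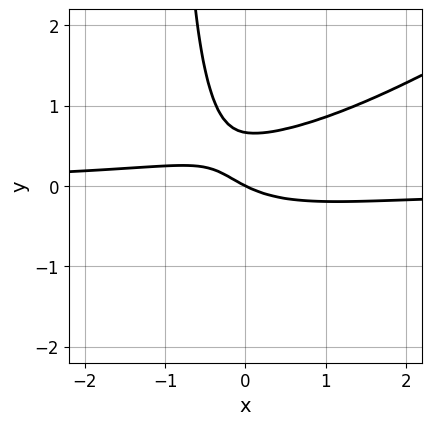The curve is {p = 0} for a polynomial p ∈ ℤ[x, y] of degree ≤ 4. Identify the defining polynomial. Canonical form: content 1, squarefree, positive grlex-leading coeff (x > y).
2*x^2*y - 3*x*y^2 - 3*y^2 + x + 2*y

First, deg p = 3.
Next, reading off the gridlines: it meets the x-axis at x = 0 (among the integer gridlines); it crosses the y-axis at the gridline y = 0.
Finally, the integer polynomial consistent with all of this is the stated p.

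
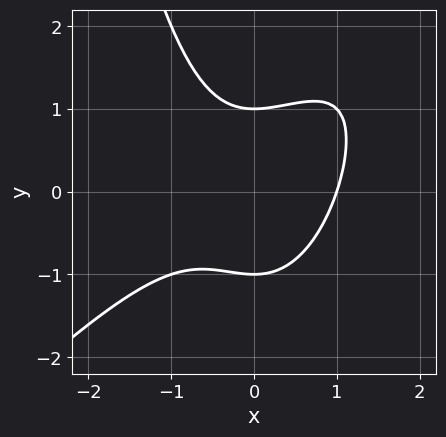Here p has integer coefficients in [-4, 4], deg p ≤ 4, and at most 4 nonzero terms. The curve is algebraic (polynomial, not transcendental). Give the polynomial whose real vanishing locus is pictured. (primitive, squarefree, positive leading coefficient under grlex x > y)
x^3 - x^2*y + y^2 - 1

The degree is 3 — no degree-2 curve has this shape.
Observable constraints: the y-axis gridline crossings are at y ∈ {-1, 1}; it crosses the x-axis at the gridline x = 1.
Fitting integer coefficients to these (and the overall shape) gives p.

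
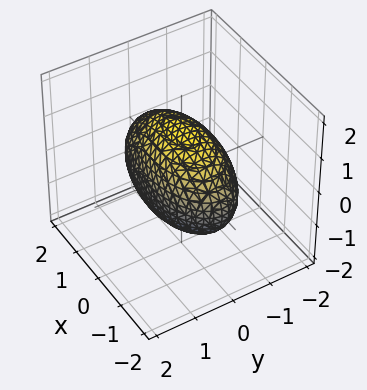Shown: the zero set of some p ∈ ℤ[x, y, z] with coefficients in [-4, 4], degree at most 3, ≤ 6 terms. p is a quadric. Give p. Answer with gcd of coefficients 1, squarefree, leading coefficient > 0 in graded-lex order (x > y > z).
Degree: bounded and convex; a quadric, so deg p = 2.
Symmetries: mirror symmetry y ↦ −y ⇒ only even powers of y; it's symmetric under z → −z, forcing even powers of z; mirror symmetry x ↦ −x ⇒ only even powers of x.
Reading off the gridlines: among the integer gridlines, it crosses the y-axis at y ∈ {-1, 1}.
Together with the visible shape, these determine p as stated.

x^2 + 3*y^2 + 2*z^2 - 3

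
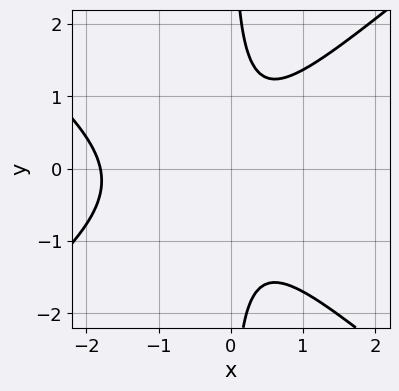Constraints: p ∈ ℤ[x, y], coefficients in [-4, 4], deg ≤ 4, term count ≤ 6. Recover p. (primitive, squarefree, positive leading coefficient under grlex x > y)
1. deg p = 3. The shape is more complex than any degree-2 curve.
2. From the visible intercepts: the curve avoids every integer y-axis point in the box.
3. These observations pin down the coefficients.

2*x^3 - 3*x*y^2 + 3*x^2 - x*y + 2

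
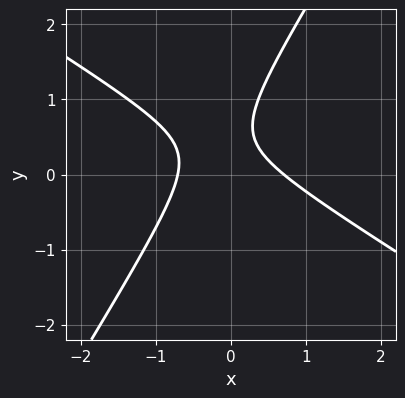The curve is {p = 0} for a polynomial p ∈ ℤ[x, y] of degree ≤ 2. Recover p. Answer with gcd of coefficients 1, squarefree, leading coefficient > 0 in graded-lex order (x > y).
2*x^2 + 2*x*y - 2*y^2 + 2*y - 1

1. deg p = 2.
2. Against the integer gridlines: it misses every integer gridline on the y-axis.
3. Putting this together gives p.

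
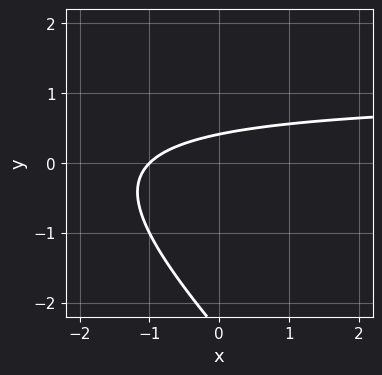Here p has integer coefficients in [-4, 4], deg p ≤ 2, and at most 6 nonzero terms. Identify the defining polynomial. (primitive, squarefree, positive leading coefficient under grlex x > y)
x*y + y^2 - x + 2*y - 1

deg p = 2.
Checking where it meets the axes: it crosses the x-axis at the gridline x = -1.
The integer polynomial consistent with all of this is the stated p.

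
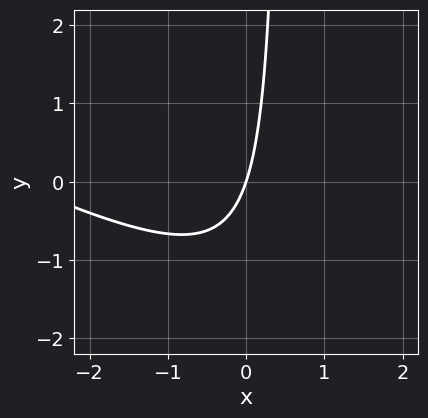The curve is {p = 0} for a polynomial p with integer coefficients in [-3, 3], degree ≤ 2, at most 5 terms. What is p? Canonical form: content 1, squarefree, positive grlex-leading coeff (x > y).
First, degree: a generic line meets the curve in up to 2 points, so deg p = 2.
Next, checking where it meets the axes: it crosses the x-axis at the gridline x = 0; it crosses the y-axis at the gridline y = 0.
Finally, matching integer coefficients to the picture gives p.

x^2 + 2*x*y + 3*x - y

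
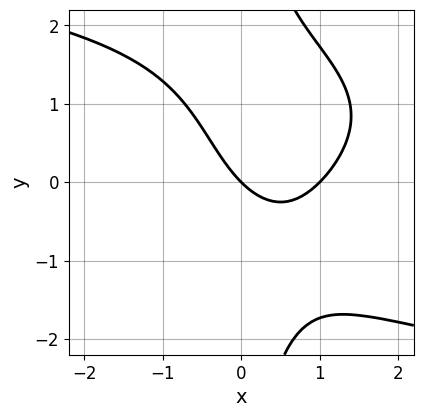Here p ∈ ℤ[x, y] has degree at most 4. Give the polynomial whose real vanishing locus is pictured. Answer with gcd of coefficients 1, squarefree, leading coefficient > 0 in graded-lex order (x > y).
x*y^3 + 3*x^2 - 3*x - 3*y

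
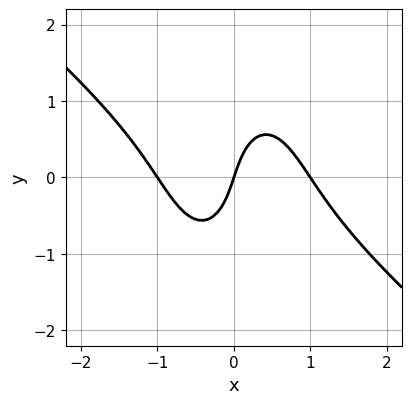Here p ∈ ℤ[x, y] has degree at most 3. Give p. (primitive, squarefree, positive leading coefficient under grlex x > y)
3*x^3 + 3*x^2*y + y^3 - 3*x + y

1. Degree: a generic line meets the curve in up to 3 points, so deg p = 3.
2. From the visible intercepts: among the integer gridlines, it crosses the x-axis at x ∈ {-1, 0, 1}; it meets the y-axis at y = 0 (among the integer gridlines).
3. Matching integer coefficients to the picture gives p.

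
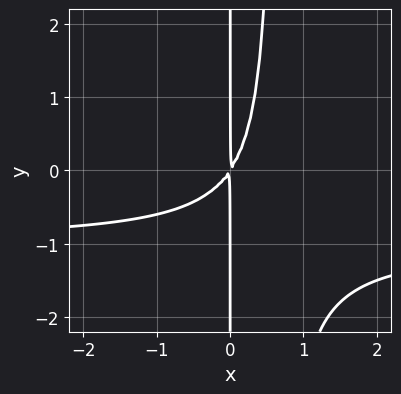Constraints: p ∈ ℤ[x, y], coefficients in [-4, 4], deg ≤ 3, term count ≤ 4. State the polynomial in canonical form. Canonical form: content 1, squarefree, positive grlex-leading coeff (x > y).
(a) deg p = 3. No degree-2 curve has this shape.
(b) From the axis intercepts and sections: the visible y-axis segment lies entirely on the curve.
(c) Assembling these constraints gives the stated polynomial.

3*x^2*y + 3*x^2 - 2*x*y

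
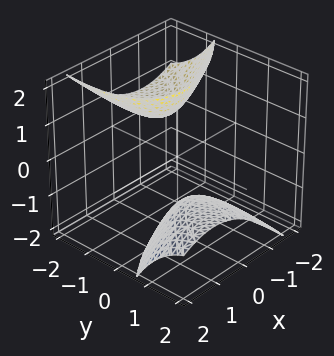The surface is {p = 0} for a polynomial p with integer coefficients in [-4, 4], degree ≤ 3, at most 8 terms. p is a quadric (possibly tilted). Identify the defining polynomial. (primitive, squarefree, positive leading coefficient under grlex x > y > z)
2*x^2 - 2*x*y + y^2 + 3*y*z - z^2 + 2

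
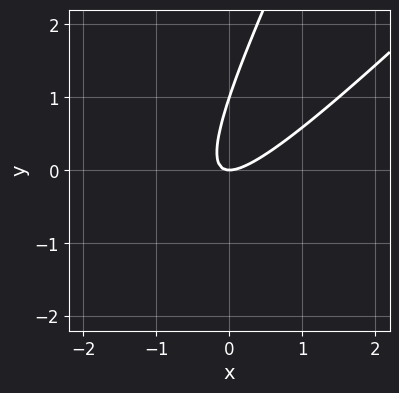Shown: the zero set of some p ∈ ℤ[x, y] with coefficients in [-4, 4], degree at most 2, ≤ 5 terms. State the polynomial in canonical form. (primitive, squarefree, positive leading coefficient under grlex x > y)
2*x^2 - 3*x*y + y^2 - y

(a) Degree: no degree-1 curve has this shape, so deg p = 2.
(b) Reading off the gridlines: the y-axis gridline crossings are at y ∈ {0, 1}; it meets the x-axis at x = 0 (among the integer gridlines).
(c) Solving for integer coefficients yields p as stated.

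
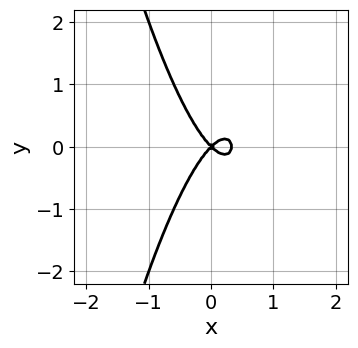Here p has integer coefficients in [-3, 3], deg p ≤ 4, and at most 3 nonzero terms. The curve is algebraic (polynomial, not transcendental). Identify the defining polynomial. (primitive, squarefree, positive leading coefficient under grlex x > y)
3*x^3 - x^2 + y^2

(a) The degree is 3 — no degree-2 curve has this shape.
(b) Symmetries: mirror symmetry y ↦ −y ⇒ only even powers of y.
(c) From the visible intercepts: one x-axis crossing is at x = 0; it meets the y-axis at y = 0 (among the integer gridlines).
(d) Assembling these constraints gives the stated polynomial.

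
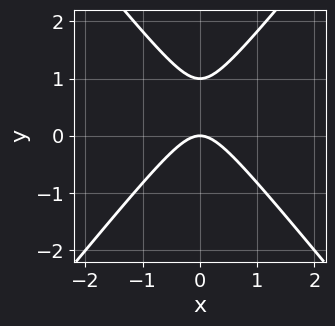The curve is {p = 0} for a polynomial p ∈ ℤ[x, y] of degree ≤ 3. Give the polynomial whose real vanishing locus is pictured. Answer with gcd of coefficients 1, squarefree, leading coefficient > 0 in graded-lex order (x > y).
deg p = 2. The shape is more complex than any degree-1 curve.
Symmetries: it's symmetric under x → −x, forcing even powers of x.
Reading off the gridlines: among the integer gridlines, it crosses the y-axis at y ∈ {0, 1}; one x-axis crossing is at x = 0.
The integer polynomial consistent with all of this is the stated p.

3*x^2 - 2*y^2 + 2*y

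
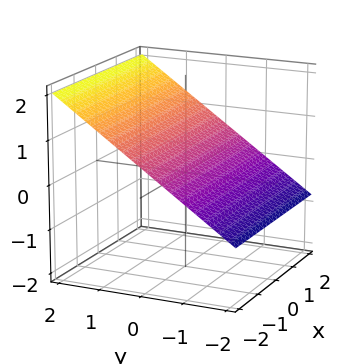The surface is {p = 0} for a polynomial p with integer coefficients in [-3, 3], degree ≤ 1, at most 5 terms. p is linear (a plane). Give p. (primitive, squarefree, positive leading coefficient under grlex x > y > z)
2*y - 3*z + 2

First, deg p = 1. The surface is flat (a plane).
Next, from the axis intercepts and sections: it crosses the y-axis at the gridline y = -1; no x-intercept at any integer in the box.
Finally, assembling these constraints gives the stated polynomial.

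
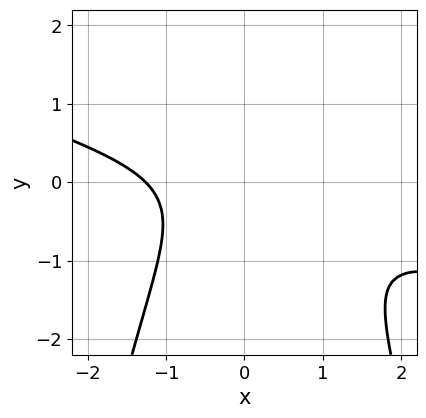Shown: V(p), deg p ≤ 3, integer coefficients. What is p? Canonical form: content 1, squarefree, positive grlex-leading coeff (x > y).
(a) The degree is 3 — the shape is more complex than any degree-2 curve.
(b) Reading off the gridlines: it misses every integer gridline on the y-axis.
(c) Assembling these constraints gives the stated polynomial.

x^3 + 3*x^2*y + 3*y^2 + 2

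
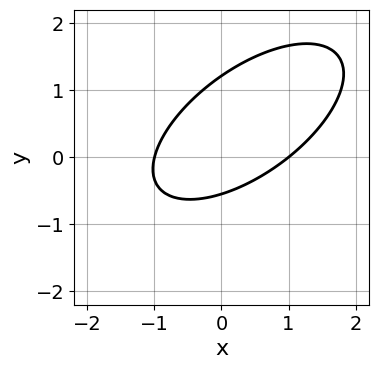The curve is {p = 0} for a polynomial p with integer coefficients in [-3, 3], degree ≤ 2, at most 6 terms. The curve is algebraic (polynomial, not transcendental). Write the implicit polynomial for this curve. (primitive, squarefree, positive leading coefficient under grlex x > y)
2*x^2 - 3*x*y + 3*y^2 - 2*y - 2

(a) deg p = 2.
(b) From the axis intercepts and sections: among the integer gridlines, it crosses the x-axis at x ∈ {-1, 1}.
(c) Matching integer coefficients to the picture gives p.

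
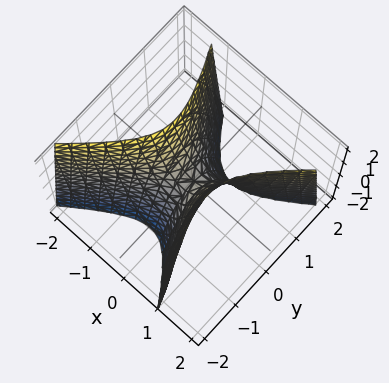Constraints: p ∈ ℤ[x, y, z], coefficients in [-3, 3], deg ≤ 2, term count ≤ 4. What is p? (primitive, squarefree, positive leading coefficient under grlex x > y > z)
The degree is 2 — the shape is more complex than any degree-1 surface.
From the visible intercepts: it meets the z-axis at z = 0 (among the integer gridlines); one y-axis crossing is at y = 0; it meets the x-axis at x = 0 (among the integer gridlines).
These observations pin down the coefficients.

3*x^2 - 2*x*y - 2*y^2 - z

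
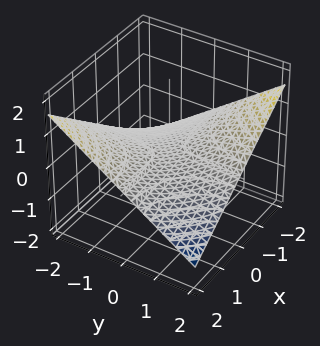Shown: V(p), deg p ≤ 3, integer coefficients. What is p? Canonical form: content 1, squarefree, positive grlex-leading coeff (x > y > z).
1. deg p = 2.
2. From the visible intercepts: the visible x-axis segment lies entirely on the surface; one z-axis crossing is at z = 0; every point of the y-axis in the box is on the surface.
3. Fitting integer coefficients to these (and the overall shape) gives p.

x*y + 3*z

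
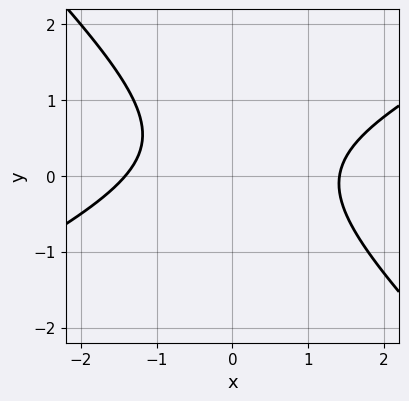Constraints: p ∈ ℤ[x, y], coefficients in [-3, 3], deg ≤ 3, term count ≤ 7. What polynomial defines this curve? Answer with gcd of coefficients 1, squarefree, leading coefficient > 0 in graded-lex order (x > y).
The degree is 2 — no degree-1 curve has this shape.
From the axis intercepts and sections: no y-intercept at any integer in the box.
Solving for integer coefficients yields p as stated.

x^2 - x*y - 2*y^2 + y - 2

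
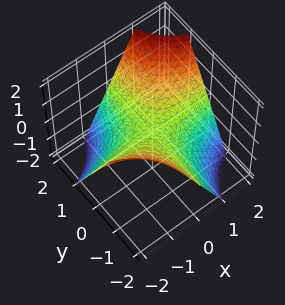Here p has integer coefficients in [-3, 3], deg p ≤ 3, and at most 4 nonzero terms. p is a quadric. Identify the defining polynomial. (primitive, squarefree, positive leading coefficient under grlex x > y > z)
1. deg p = 2. A saddle surface; a quadric.
2. Checking where it meets the axes: every point of the x-axis in the box is on the surface; the visible y-axis segment lies entirely on the surface; one z-axis crossing is at z = 0.
3. Matching integer coefficients to the picture gives p.

x*y - z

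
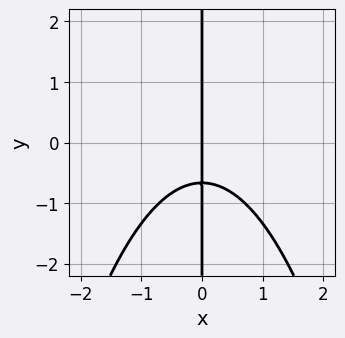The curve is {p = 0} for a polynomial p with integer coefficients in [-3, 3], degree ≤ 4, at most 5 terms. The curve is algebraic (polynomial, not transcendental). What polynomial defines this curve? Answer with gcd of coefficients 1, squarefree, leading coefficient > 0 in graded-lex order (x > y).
(a) Degree: a generic line meets the curve in up to 3 points, so deg p = 3.
(b) Against the integer gridlines: it meets the x-axis at x = 0 (among the integer gridlines); every point of the y-axis in the box is on the curve.
(c) Fitting integer coefficients to these (and the overall shape) gives p.

2*x^3 + 3*x*y + 2*x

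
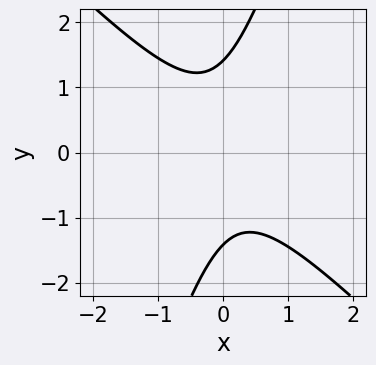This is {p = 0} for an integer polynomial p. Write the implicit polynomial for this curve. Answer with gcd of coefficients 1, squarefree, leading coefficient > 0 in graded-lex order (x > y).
3*x^2 + 2*x*y - y^2 + 2

First, degree: a generic line meets the curve in up to 2 points, so deg p = 2.
Then, from the visible intercepts: the curve avoids every integer x-axis point in the box.
Finally, together with the visible shape, these determine p as stated.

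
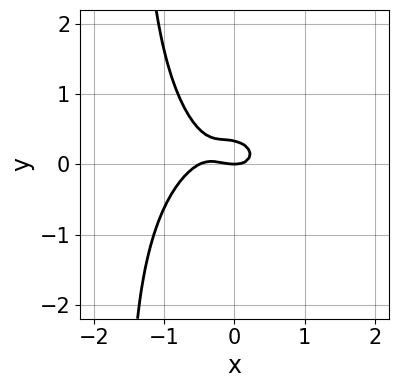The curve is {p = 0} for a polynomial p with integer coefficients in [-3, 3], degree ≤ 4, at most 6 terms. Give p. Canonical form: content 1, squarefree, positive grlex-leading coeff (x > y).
2*x^3 + 2*x*y^2 + x^2 + 3*y^2 - y

First, deg p = 3. No degree-2 curve has this shape.
Then, checking where it meets the axes: it crosses the x-axis at the gridline x = 0; it crosses the y-axis at the gridline y = 0.
Finally, these observations pin down the coefficients.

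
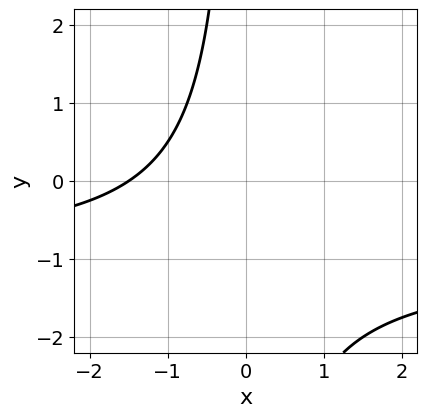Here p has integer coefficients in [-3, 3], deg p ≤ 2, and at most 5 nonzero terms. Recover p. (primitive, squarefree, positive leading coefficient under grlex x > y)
2*x*y + 2*x + 3

1. The degree is 2 — no degree-1 curve has this shape.
2. Against the integer gridlines: it misses every integer gridline on the y-axis.
3. Solving for integer coefficients yields p as stated.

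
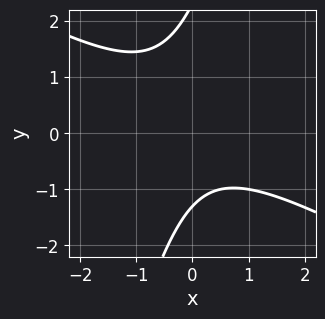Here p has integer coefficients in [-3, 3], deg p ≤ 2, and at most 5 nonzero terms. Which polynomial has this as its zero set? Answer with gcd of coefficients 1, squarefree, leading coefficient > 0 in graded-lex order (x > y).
deg p = 2. The shape is more complex than any degree-1 curve.
From the axis intercepts and sections: the curve avoids every integer x-axis point in the box.
Solving for integer coefficients yields p as stated.

2*x^2 + 3*x*y - y^2 + y + 3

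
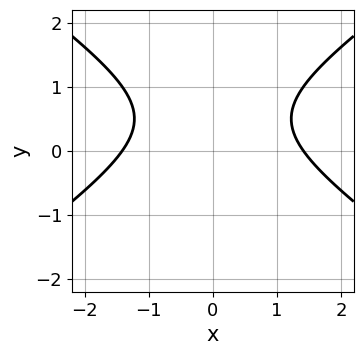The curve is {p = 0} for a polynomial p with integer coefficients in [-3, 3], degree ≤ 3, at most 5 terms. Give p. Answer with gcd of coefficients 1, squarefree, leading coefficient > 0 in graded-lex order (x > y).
x^2 - 2*y^2 + 2*y - 2

1. deg p = 2. No degree-1 curve has this shape.
2. Symmetries: it's symmetric under x → −x, forcing even powers of x.
3. Reading off the gridlines: no y-intercept at any integer in the box.
4. Matching integer coefficients to the picture gives p.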